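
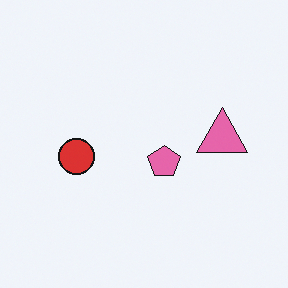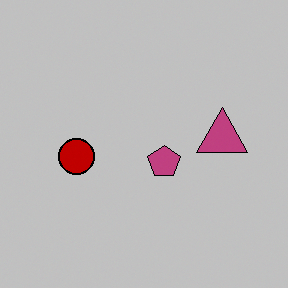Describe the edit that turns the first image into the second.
The second image is the first aggressively posterized.

Each flat color has snapped to a coarser quantized level — most visibly, the near-white background has dropped to a flat grey.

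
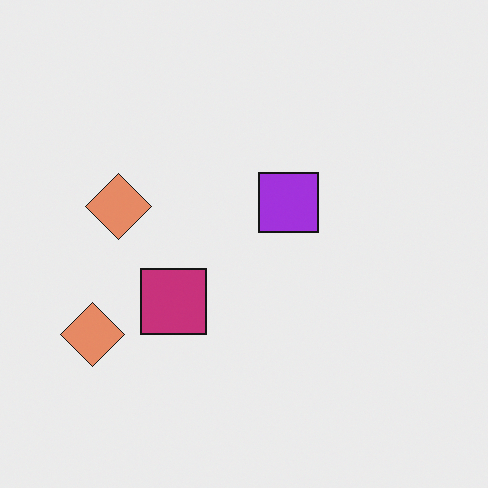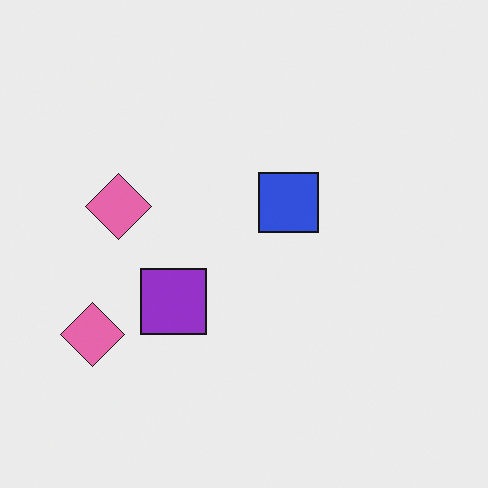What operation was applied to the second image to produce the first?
The first image is the second hue-shifted slightly.

Every shape's color has rotated by the same amount around the hue wheel — a uniform hue shift.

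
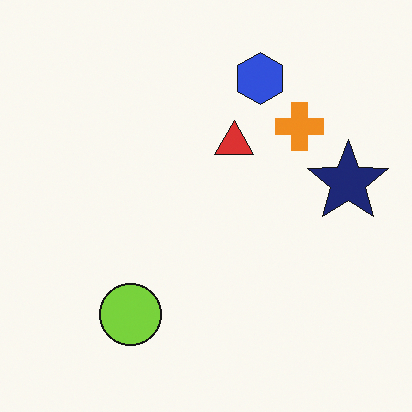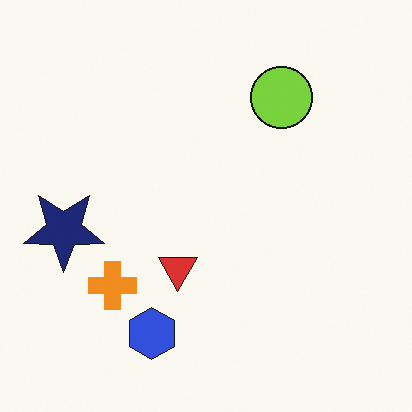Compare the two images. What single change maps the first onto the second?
This is the original image rotated 180°.

The navy star sits in the right of the first image and the left of the second — consistent with a whole-image 180° rotation.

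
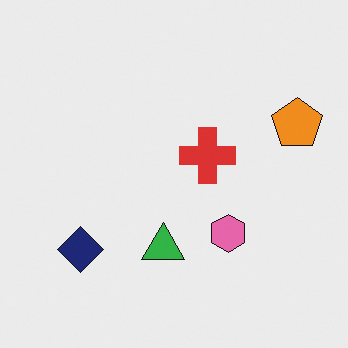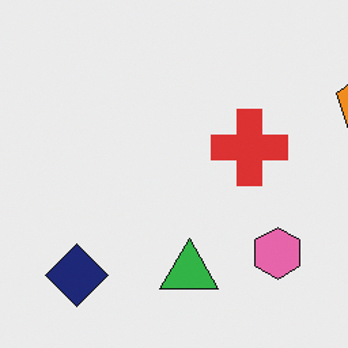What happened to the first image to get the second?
This is the original image cropped to a modestly smaller region and rescaled.

The visible shapes are larger and the field of view is narrower; shapes near the original edges may be partly or wholly outside the frame — a crop-and-rescale.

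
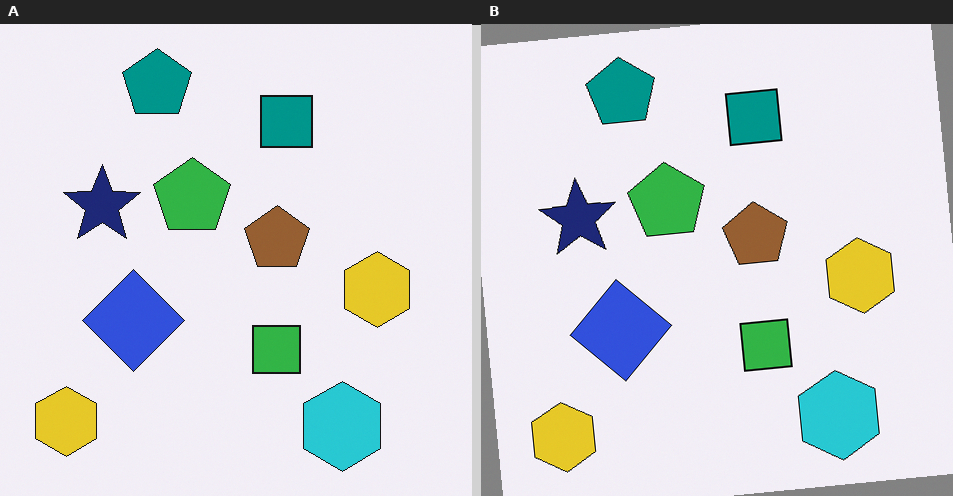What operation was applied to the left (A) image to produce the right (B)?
The right (B) image is the left (A) rotated counter-clockwise by a slight angle.

Every shape is tilted by the same angle and the image corners show triangular fill wedges — a whole-image rotation by a non-right angle.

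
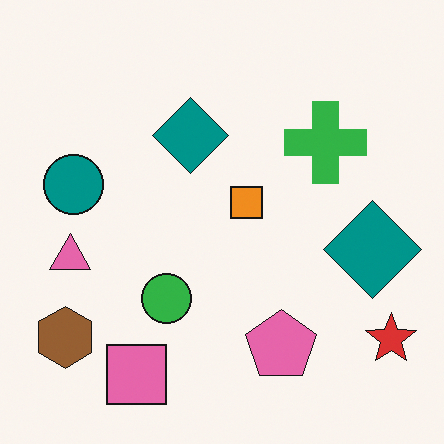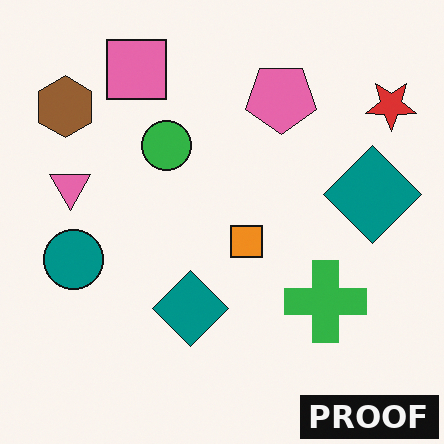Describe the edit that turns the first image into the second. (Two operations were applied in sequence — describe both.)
The transformation is: flipped vertically (top ↔ bottom), then watermarked with the text "PROOF" in the lower-right corner.

The pink square is in the bottom-left of the first image and the top-left of the second — shapes on opposite sides of the horizontal midline have swapped in a mirror flip. A dark label reading "PROOF" appears in the lower-right corner.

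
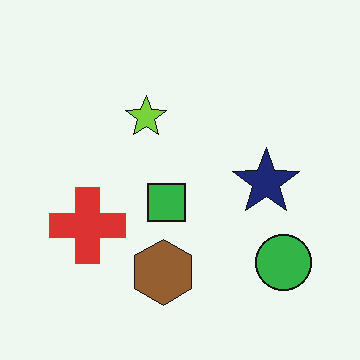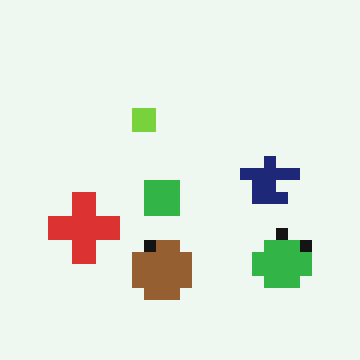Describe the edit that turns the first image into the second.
This is the original image coarsely pixelated.

Shapes are reduced to large square blocks; fine edges and outlines are lost — a downscale-then-upscale (mosaic) effect.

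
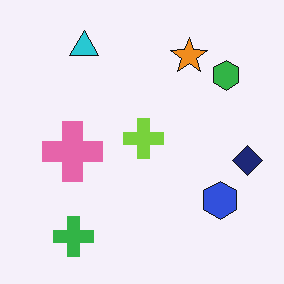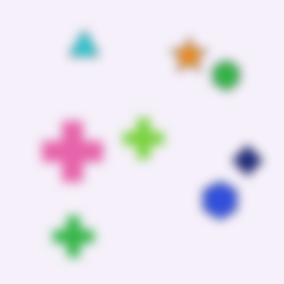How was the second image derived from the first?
Heavily blurred.

Shape edges and outlines are uniformly softened across the whole image.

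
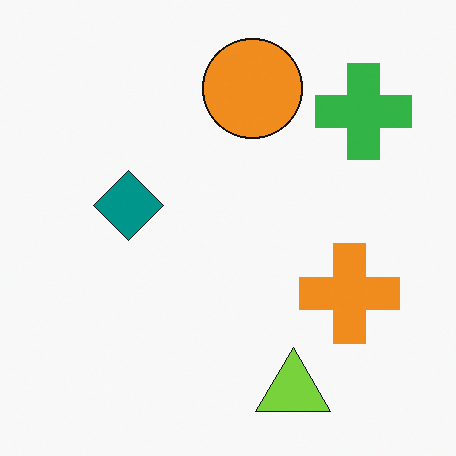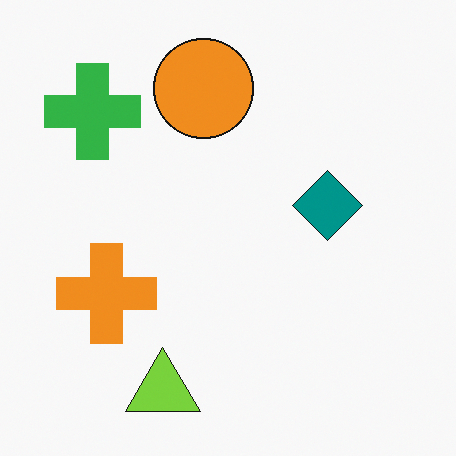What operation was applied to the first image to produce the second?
The image was flipped horizontally (left ↔ right).

The green cross is in the top-right of the first image and the top-left of the second — shapes on opposite sides of the vertical midline have swapped in a mirror flip.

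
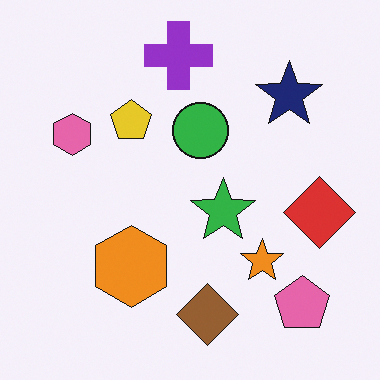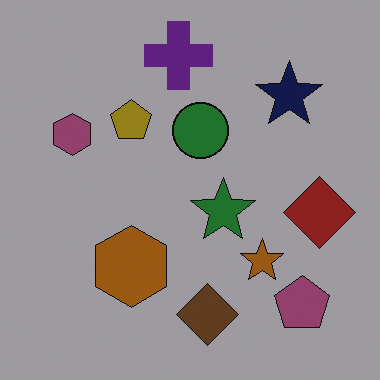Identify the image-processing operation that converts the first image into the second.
It was substantially darkened.

Every pixel — background and shapes alike — is uniformly darkened.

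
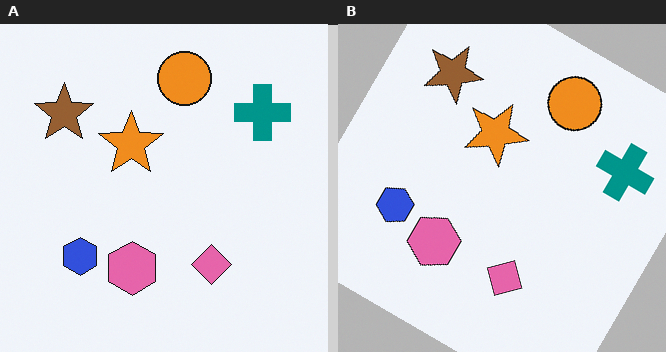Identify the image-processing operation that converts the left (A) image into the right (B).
The image was rotated clockwise by a large amount — several tens of degrees.

Every shape is tilted by the same angle and the image corners show triangular fill wedges — a whole-image rotation by a non-right angle.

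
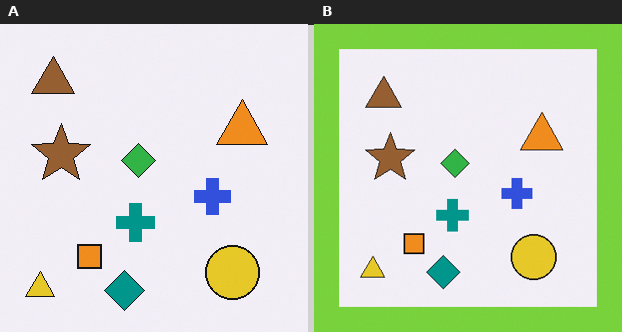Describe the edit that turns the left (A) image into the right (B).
The transformation is: framed with a lime border.

A solid lime frame runs around the edge of the right (B) image, with the content slightly shrunk inside it.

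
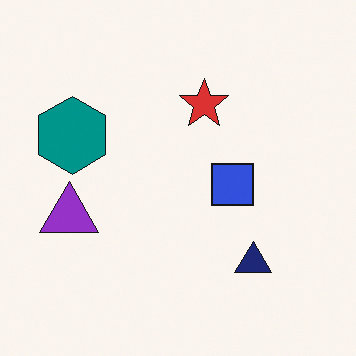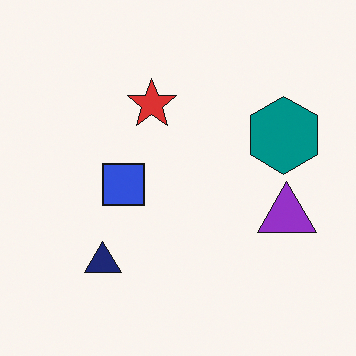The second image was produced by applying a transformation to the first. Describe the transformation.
This is the original image flipped horizontally (left ↔ right).

The purple triangle is in the left of the first image and the right of the second — shapes on opposite sides of the vertical midline have swapped in a mirror flip.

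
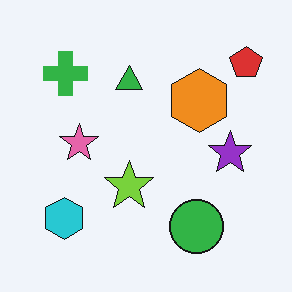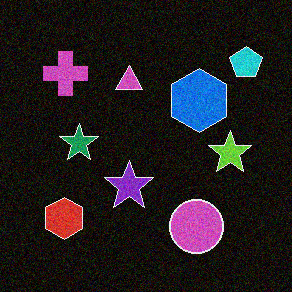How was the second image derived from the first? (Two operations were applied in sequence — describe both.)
The transformation is: degraded with moderate additive noise, then color-inverted (negative).

Random speckle covers the whole image, including the flat background. The light background has become dark and every shape's color is its complement — a photographic negative.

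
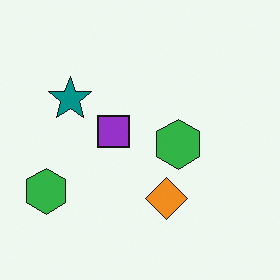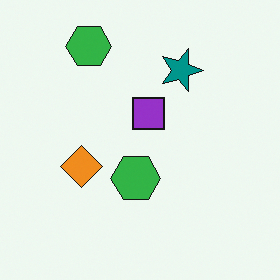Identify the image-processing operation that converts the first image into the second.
This is the original image rotated 90° clockwise.

The teal star sits in the left of the first image and the top of the second — consistent with a whole-image 90° clockwise rotation.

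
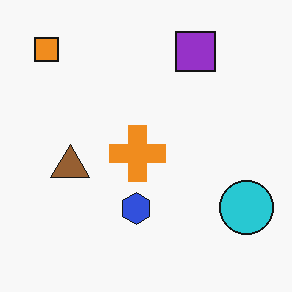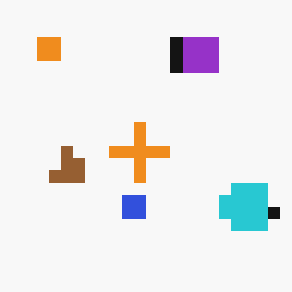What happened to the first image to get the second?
It was heavily pixelated into large blocks.

Shapes are reduced to large square blocks; fine edges and outlines are lost — a downscale-then-upscale (mosaic) effect.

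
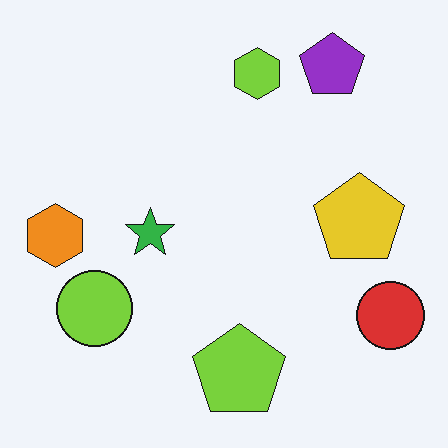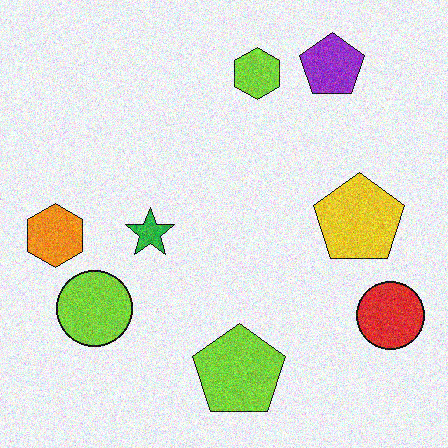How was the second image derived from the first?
The transformation is: degraded with moderate additive noise.

Random speckle covers the whole image, including the flat background.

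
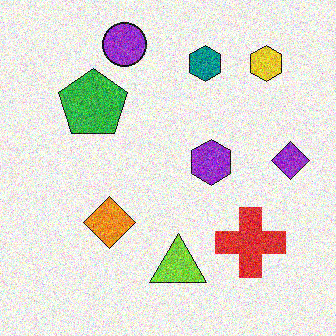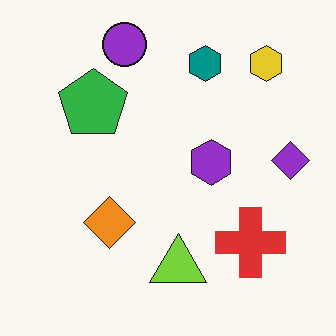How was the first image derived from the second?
The transformation is: degraded with strong gaussian noise.

Random speckle covers the whole image, including the flat background.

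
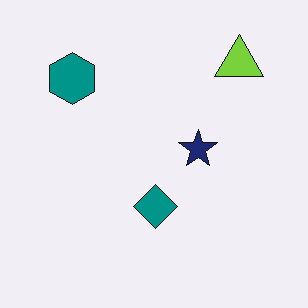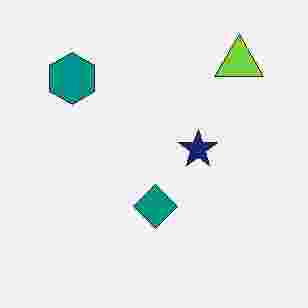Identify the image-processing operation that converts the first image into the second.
The image was degraded with heavy JPEG compression.

Blocky 8×8 compression artifacts appear around shape edges and the flat background shows ringing — characteristic JPEG degradation.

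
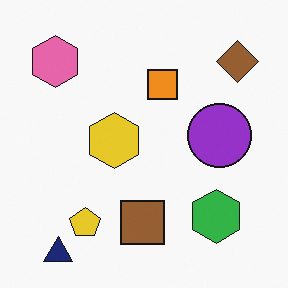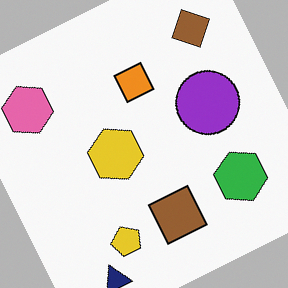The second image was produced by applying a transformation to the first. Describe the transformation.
The second image is the first rotated counter-clockwise by a moderate amount.

Every shape is tilted by the same angle and the image corners show triangular fill wedges — a whole-image rotation by a non-right angle.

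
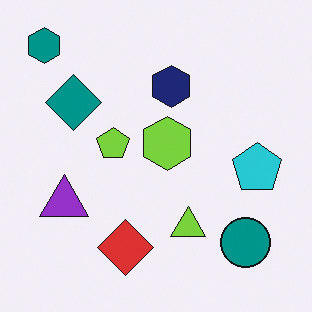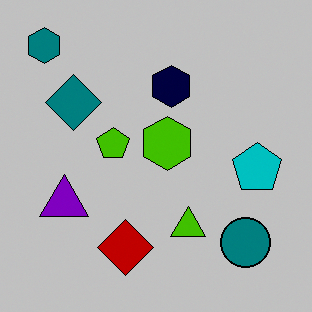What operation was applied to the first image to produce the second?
The transformation is: heavily posterized to just a handful of flat colors.

Each flat color has snapped to a coarser quantized level — most visibly, the near-white background has dropped to a flat grey.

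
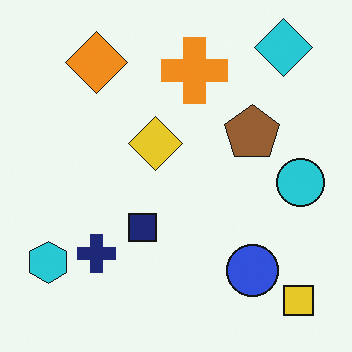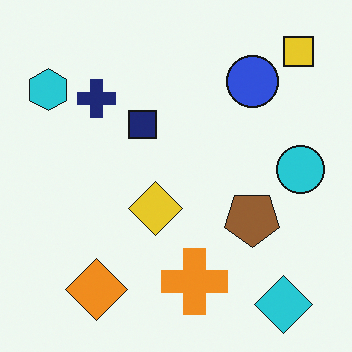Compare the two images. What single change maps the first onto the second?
Flipped vertically (top ↔ bottom).

The cyan diamond is in the top-right of the first image and the bottom-right of the second — shapes on opposite sides of the horizontal midline have swapped in a mirror flip.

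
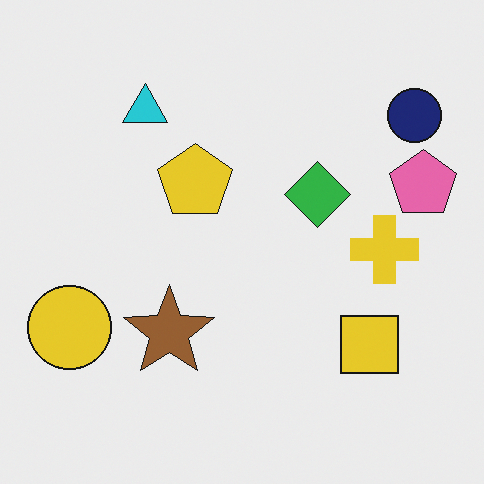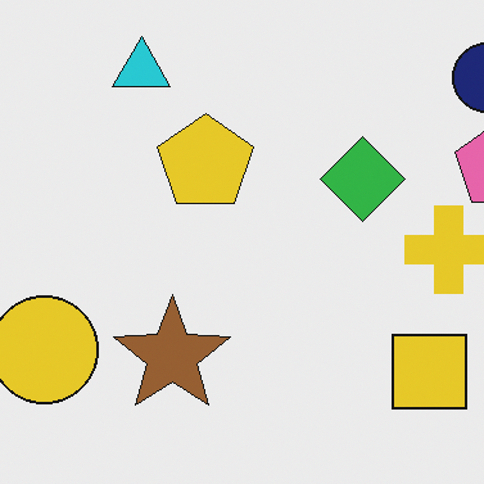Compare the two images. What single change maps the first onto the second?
The transformation is: cropped slightly and scaled back up.

The visible shapes are larger and the field of view is narrower; shapes near the original edges may be partly or wholly outside the frame — a crop-and-rescale.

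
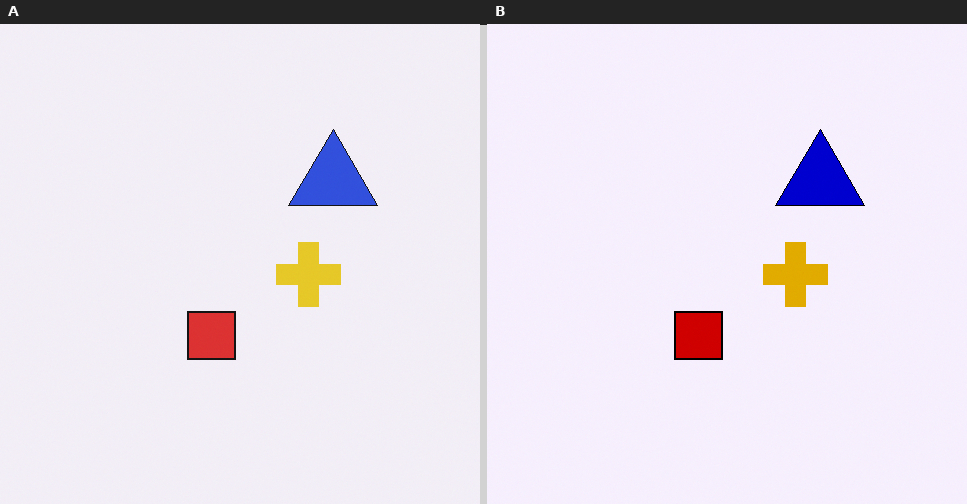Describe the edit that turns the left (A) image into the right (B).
This is the original image given much higher contrast.

Tones are pushed away from mid-grey across the whole image — a global contrast change.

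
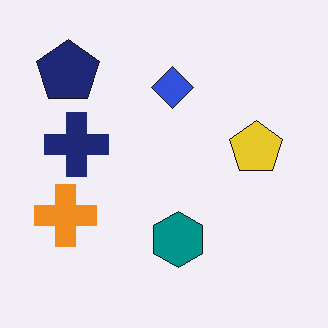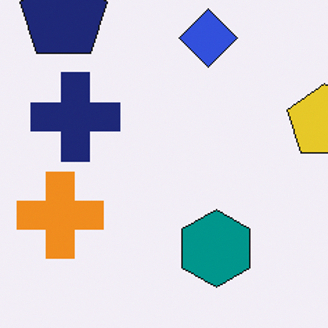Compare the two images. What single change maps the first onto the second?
This is the original image cropped slightly and scaled back up.

The visible shapes are larger and the field of view is narrower; shapes near the original edges may be partly or wholly outside the frame — a crop-and-rescale.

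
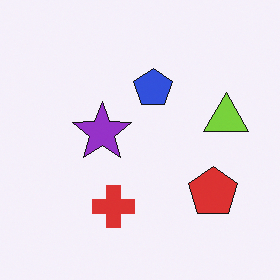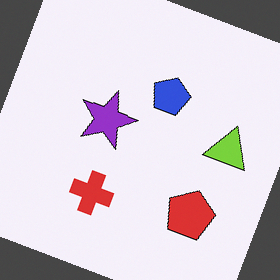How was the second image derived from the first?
Rotated clockwise by a clearly visible amount.

Every shape is tilted by the same angle and the image corners show triangular fill wedges — a whole-image rotation by a non-right angle.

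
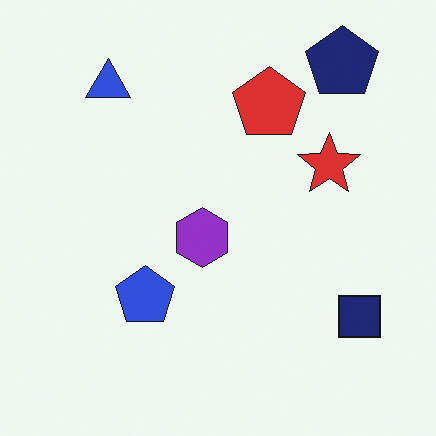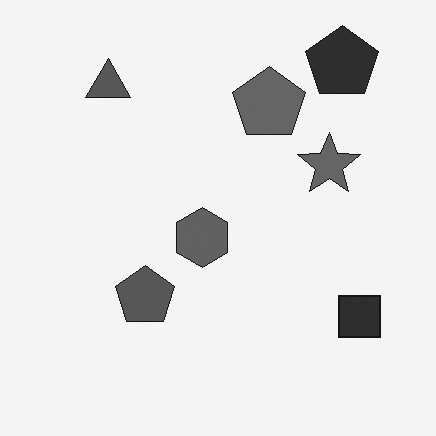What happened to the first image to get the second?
It was converted to grayscale.

All color is removed — every shape is now a shade of grey.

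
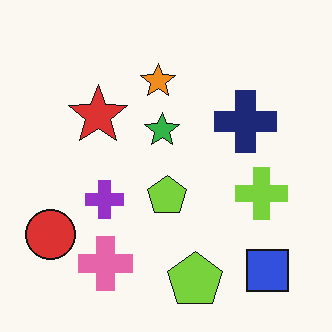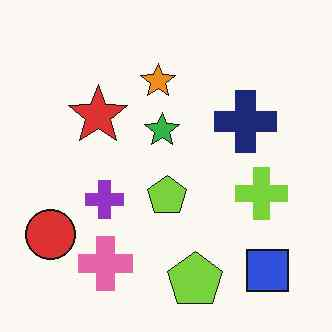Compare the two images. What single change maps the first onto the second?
The second image is the first given moderate JPEG compression.

Blocky 8×8 compression artifacts appear around shape edges and the flat background shows ringing — characteristic JPEG degradation.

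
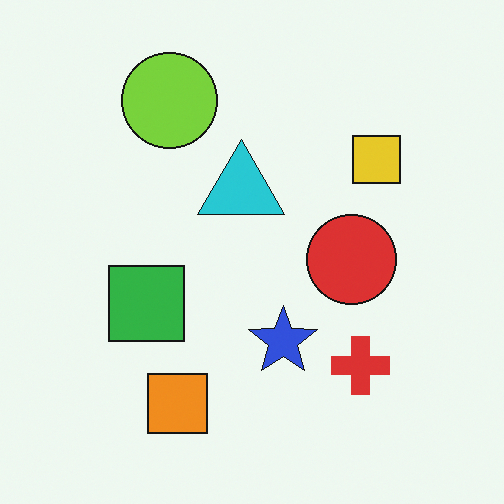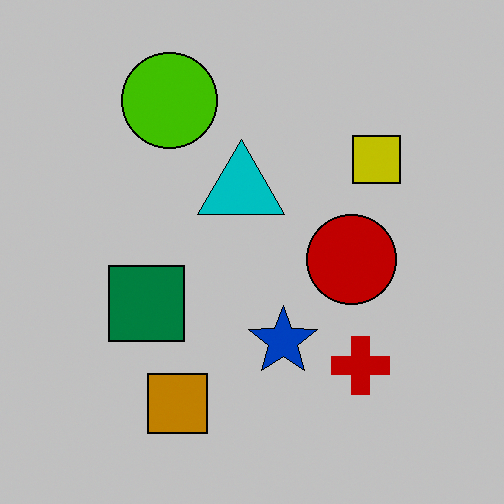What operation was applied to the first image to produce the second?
The second image is the first aggressively posterized.

Each flat color has snapped to a coarser quantized level — most visibly, the near-white background has dropped to a flat grey.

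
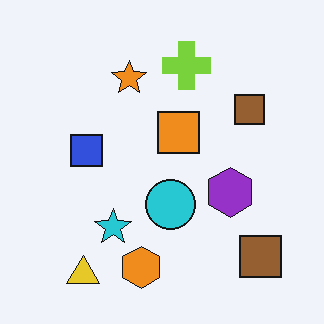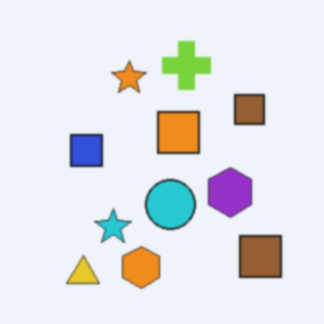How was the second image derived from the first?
This is the original image given a subtle gaussian blur.

Shape edges and outlines are uniformly softened across the whole image.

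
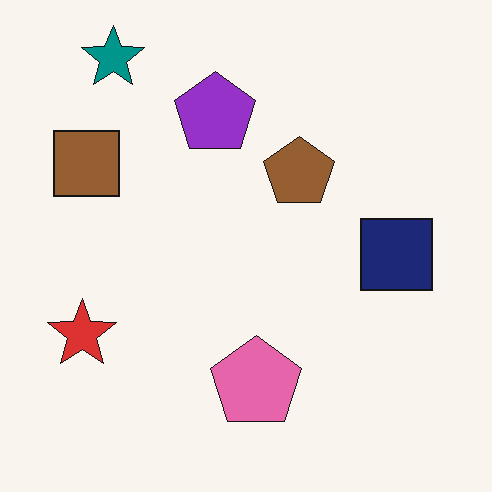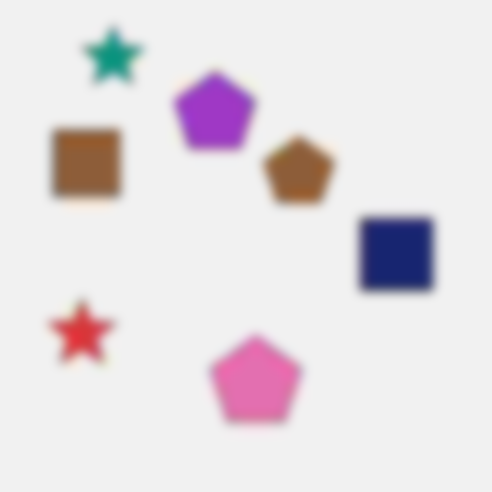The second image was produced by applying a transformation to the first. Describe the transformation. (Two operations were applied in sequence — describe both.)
It was heavily JPEG-compressed with obvious blocking artifacts, then heavily blurred.

Blocky 8×8 compression artifacts appear around shape edges and the flat background shows ringing — characteristic JPEG degradation. Shape edges and outlines are uniformly softened across the whole image.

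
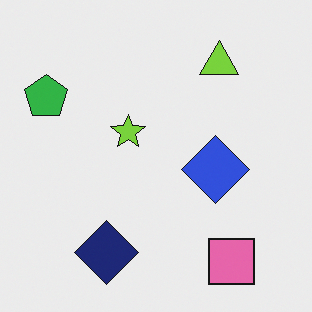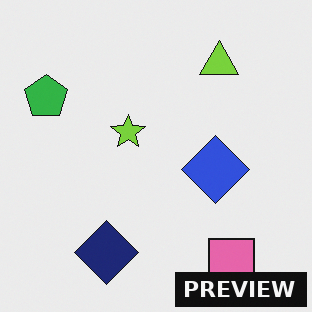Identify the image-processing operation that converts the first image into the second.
The second image is the first watermarked with the text "PREVIEW" in the lower-right corner.

A dark label reading "PREVIEW" appears in the lower-right corner.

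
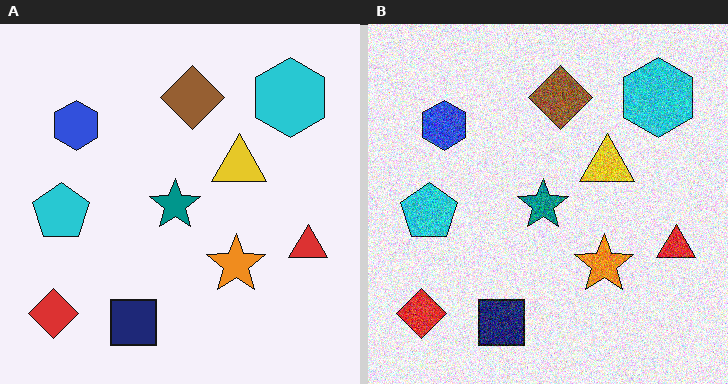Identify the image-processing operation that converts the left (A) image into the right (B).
It was degraded with heavy additive noise.

Random speckle covers the whole image, including the flat background.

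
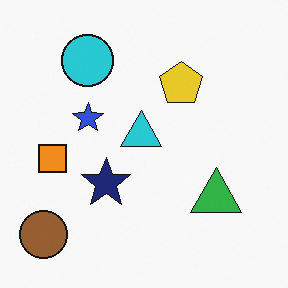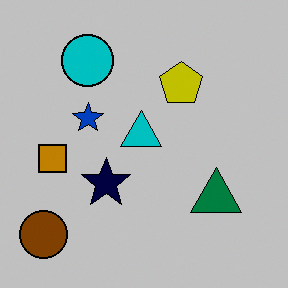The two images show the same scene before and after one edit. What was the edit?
This is the original image aggressively posterized.

Each flat color has snapped to a coarser quantized level — most visibly, the near-white background has dropped to a flat grey.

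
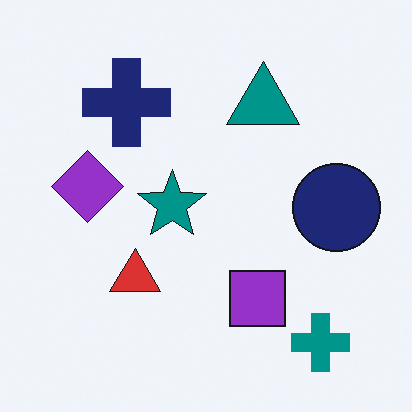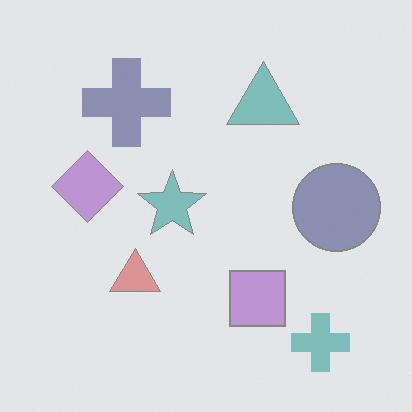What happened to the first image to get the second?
It was washed out (contrast reduced).

Tones are pushed toward mid-grey across the whole image — a global contrast change.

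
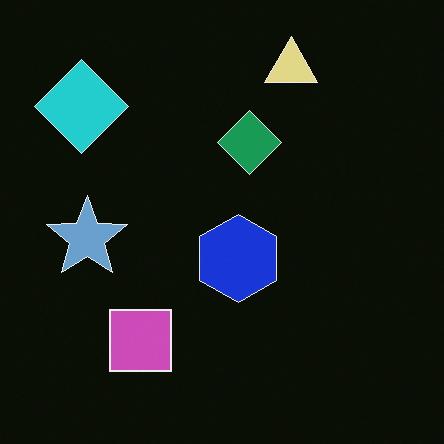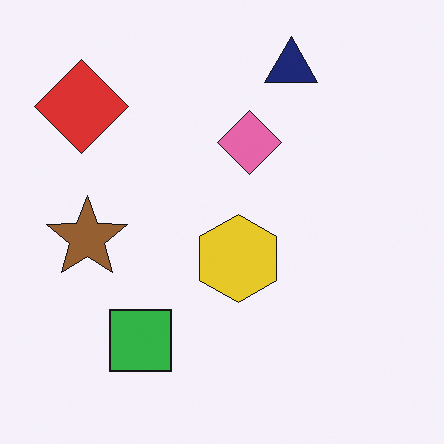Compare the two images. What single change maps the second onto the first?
Color-inverted (negative).

The light background has become dark and every shape's color is its complement — a photographic negative.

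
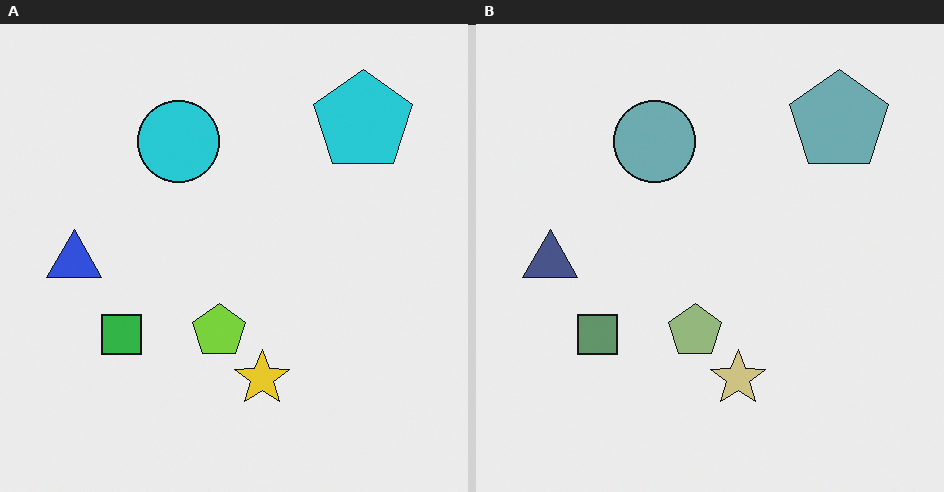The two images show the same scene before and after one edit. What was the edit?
The image was made much more muted (saturation change).

All colors are more muted and greyish — a global saturation change.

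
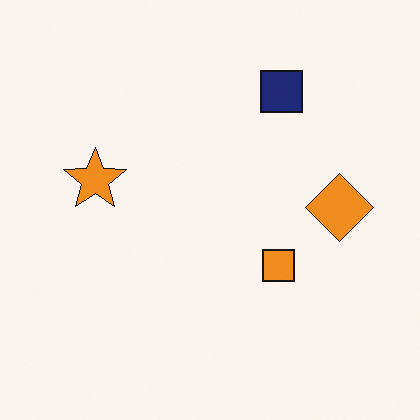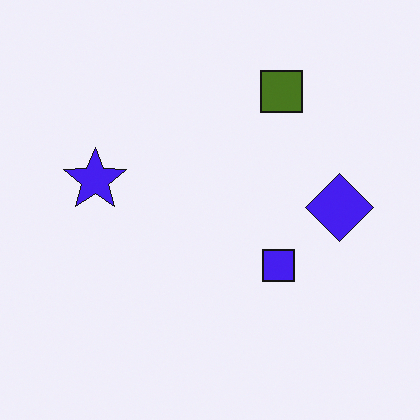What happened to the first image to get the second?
The image was hue-shifted by a large amount.

Every shape's color has rotated by the same amount around the hue wheel — a uniform hue shift.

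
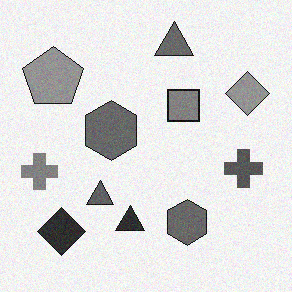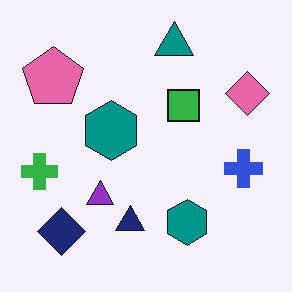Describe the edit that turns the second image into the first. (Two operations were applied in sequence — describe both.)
The transformation is: converted to grayscale, then degraded with a light layer of grain.

All color is removed — every shape is now a shade of grey. Random speckle covers the whole image, including the flat background.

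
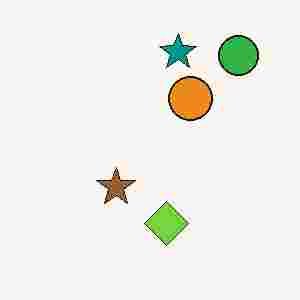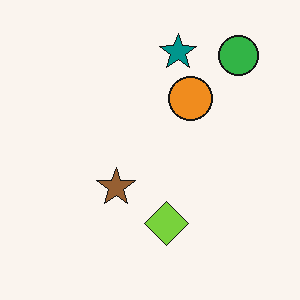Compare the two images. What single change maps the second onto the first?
The image was heavily JPEG-compressed with obvious blocking artifacts.

Blocky 8×8 compression artifacts appear around shape edges and the flat background shows ringing — characteristic JPEG degradation.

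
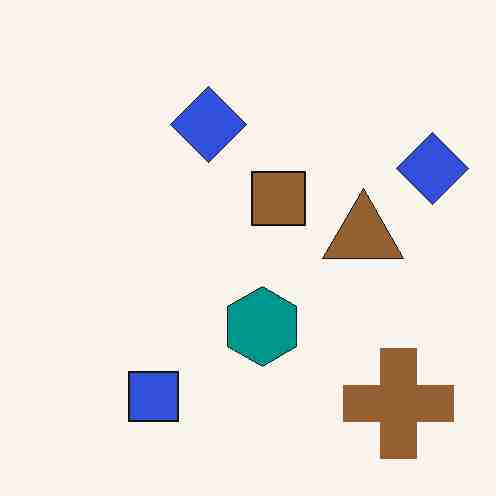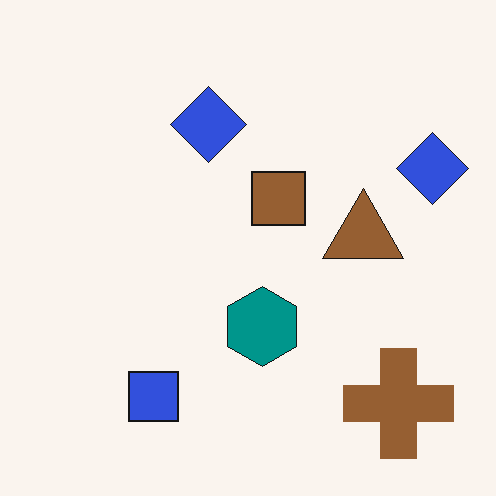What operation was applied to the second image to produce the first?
It was heavily JPEG-compressed with obvious blocking artifacts.

Blocky 8×8 compression artifacts appear around shape edges and the flat background shows ringing — characteristic JPEG degradation.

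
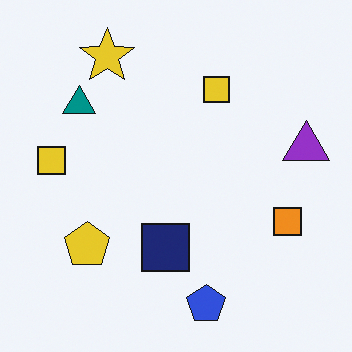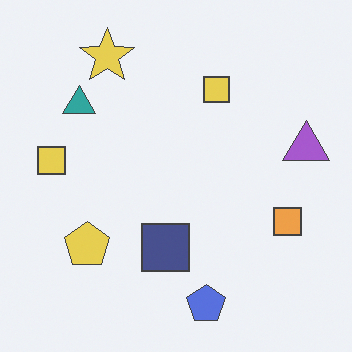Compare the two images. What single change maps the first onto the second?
This is the original image given slightly reduced contrast.

Tones are pushed toward mid-grey across the whole image — a global contrast change.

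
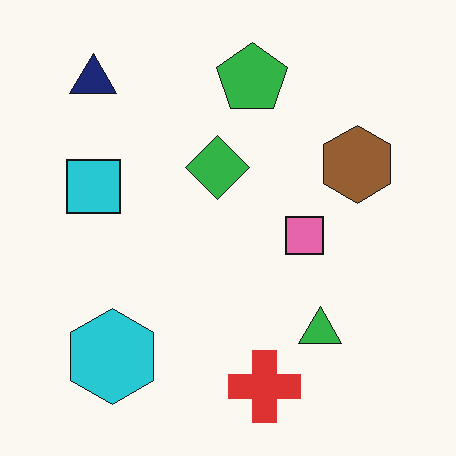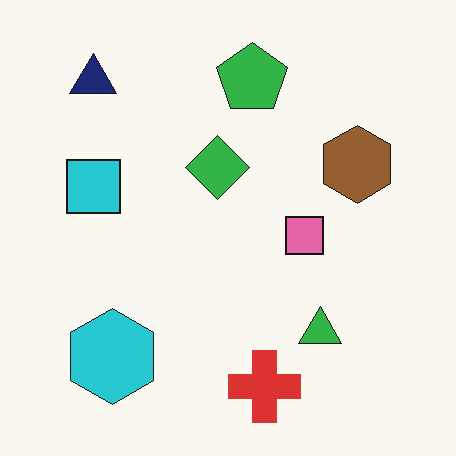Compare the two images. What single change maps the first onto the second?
The transformation is: JPEG-compressed with visible artifacts.

Blocky 8×8 compression artifacts appear around shape edges and the flat background shows ringing — characteristic JPEG degradation.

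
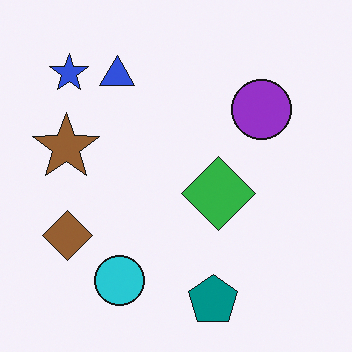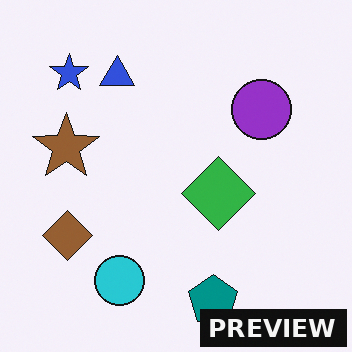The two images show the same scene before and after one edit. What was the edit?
Watermarked with the text "PREVIEW" in the lower-right corner.

A dark label reading "PREVIEW" appears in the lower-right corner.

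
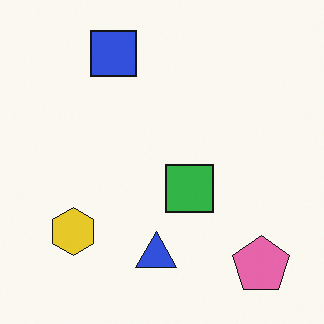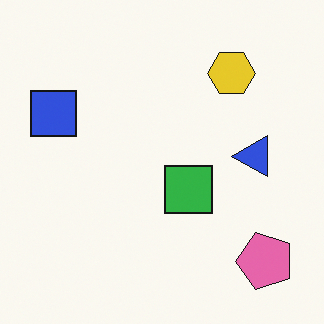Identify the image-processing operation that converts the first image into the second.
The image was transposed (reflected across the top-left ↔ bottom-right diagonal).

Shapes have swapped their row and column positions — what was in the top-right is now in the bottom-left — a diagonal reflection.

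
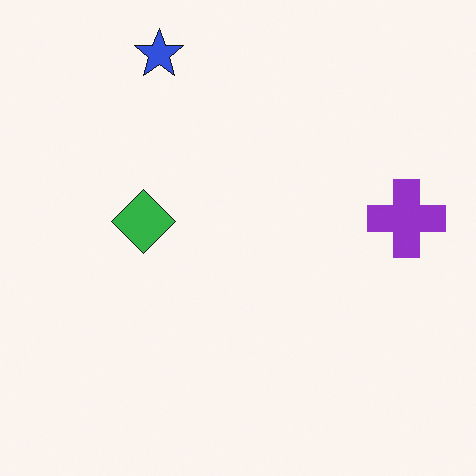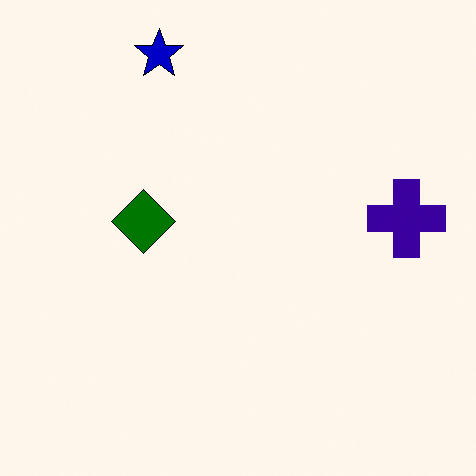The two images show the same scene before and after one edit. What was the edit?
The image was given much higher contrast.

Tones are pushed away from mid-grey across the whole image — a global contrast change.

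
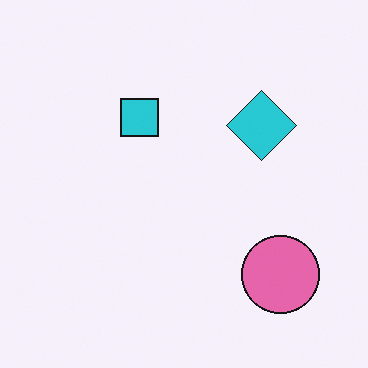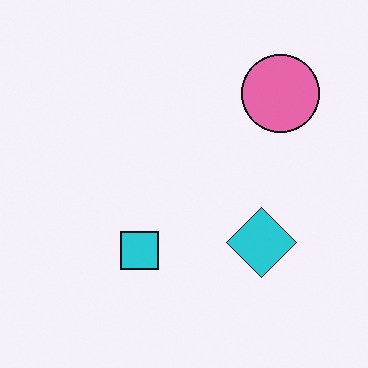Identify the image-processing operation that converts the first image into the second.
Flipped vertically (top ↔ bottom).

The pink circle is in the bottom-right of the first image and the top-right of the second — shapes on opposite sides of the horizontal midline have swapped in a mirror flip.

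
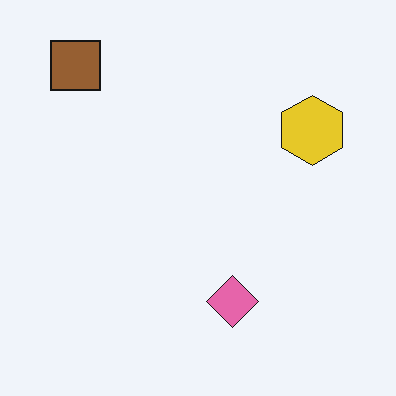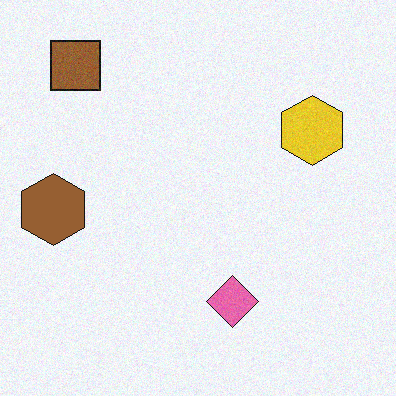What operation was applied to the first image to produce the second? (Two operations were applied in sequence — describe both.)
Degraded with light additive noise, then overlaid with an additional brown hexagon.

Random speckle covers the whole image, including the flat background. A brown hexagon appears in the second image that is absent from the first.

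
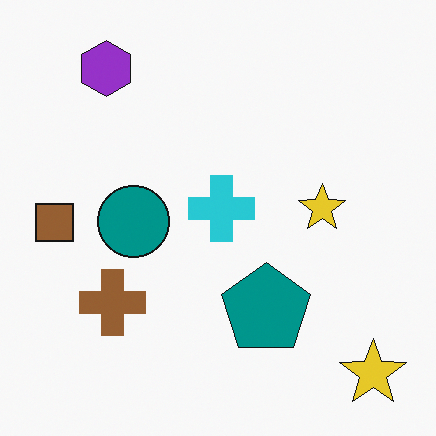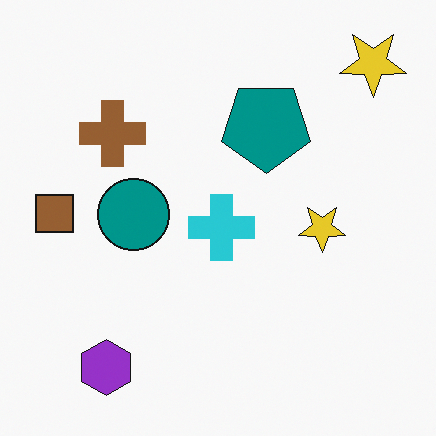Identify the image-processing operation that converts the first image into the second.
It was flipped vertically (top ↔ bottom).

The purple hexagon is in the top-left of the first image and the bottom-left of the second — shapes on opposite sides of the horizontal midline have swapped in a mirror flip.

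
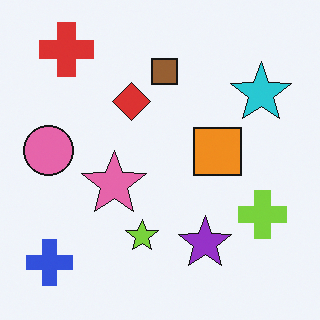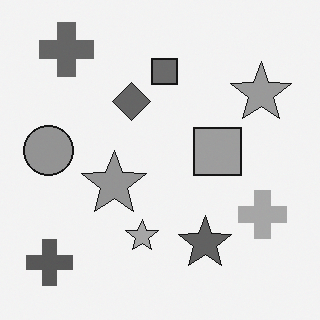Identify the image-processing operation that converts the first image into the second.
The second image is the first converted to grayscale.

All color is removed — every shape is now a shade of grey.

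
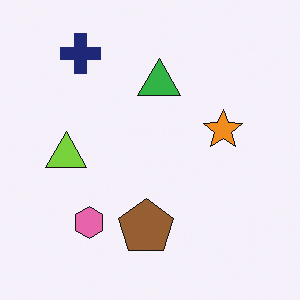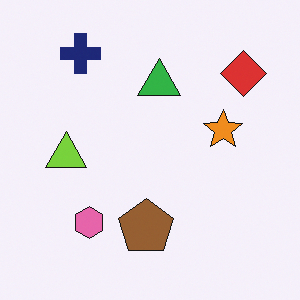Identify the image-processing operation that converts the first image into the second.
The image was overlaid with an additional red diamond.

A red diamond appears in the second image that is absent from the first.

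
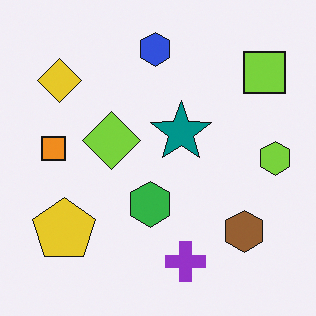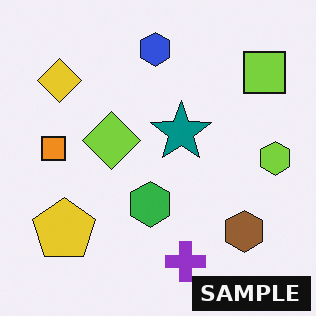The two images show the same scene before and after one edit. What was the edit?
It was watermarked with the text "SAMPLE" in the lower-right corner.

A dark label reading "SAMPLE" appears in the lower-right corner.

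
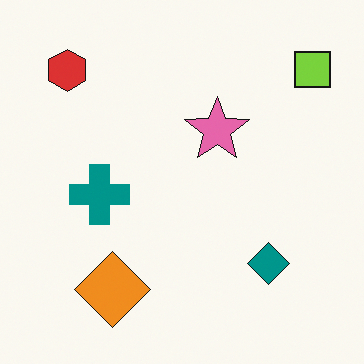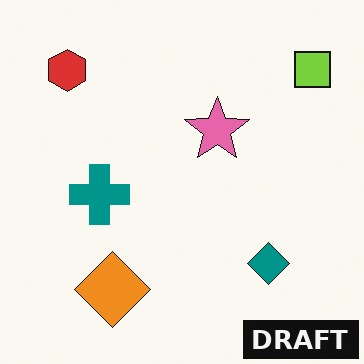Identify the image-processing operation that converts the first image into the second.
The second image is the first watermarked with the text "DRAFT" in the lower-right corner.

A dark label reading "DRAFT" appears in the lower-right corner.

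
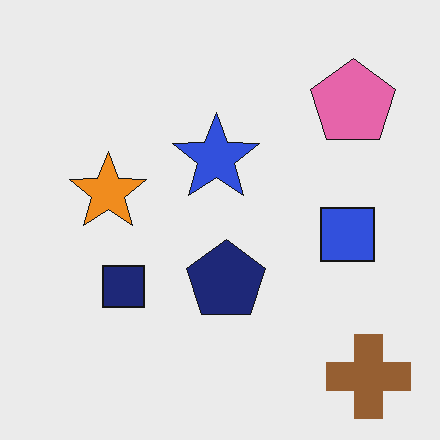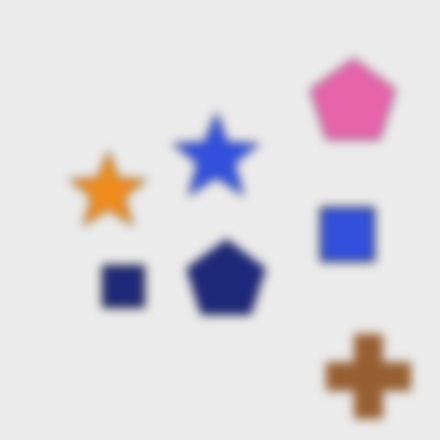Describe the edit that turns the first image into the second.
The image was strongly gaussian-blurred.

Shape edges and outlines are uniformly softened across the whole image.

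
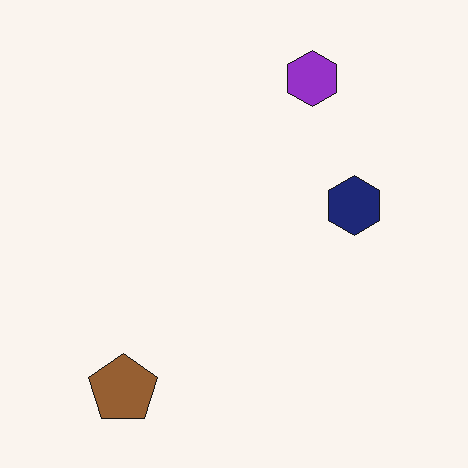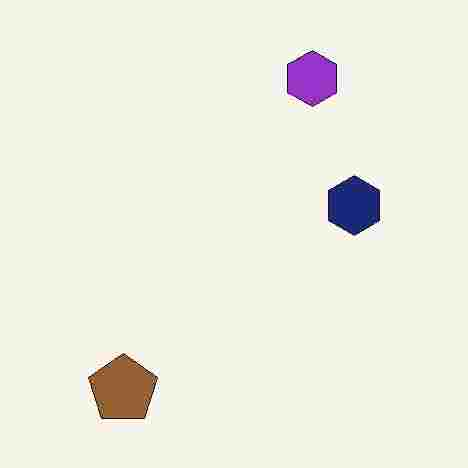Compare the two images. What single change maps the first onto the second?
The image was heavily JPEG-compressed with obvious blocking artifacts.

Blocky 8×8 compression artifacts appear around shape edges and the flat background shows ringing — characteristic JPEG degradation.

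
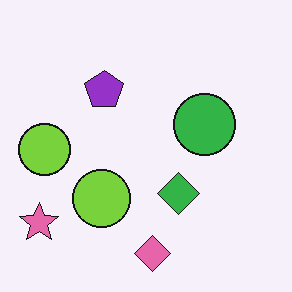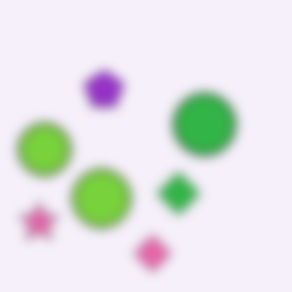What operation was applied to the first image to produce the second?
Heavily blurred.

Shape edges and outlines are uniformly softened across the whole image.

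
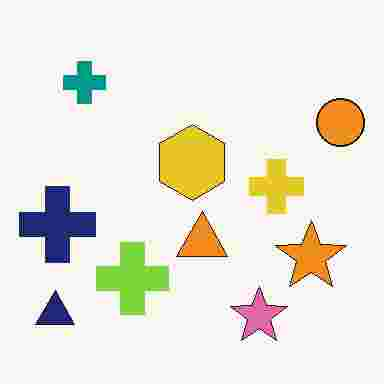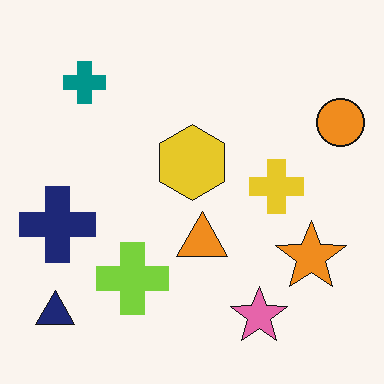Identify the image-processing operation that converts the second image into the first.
Degraded with heavy JPEG compression.

Blocky 8×8 compression artifacts appear around shape edges and the flat background shows ringing — characteristic JPEG degradation.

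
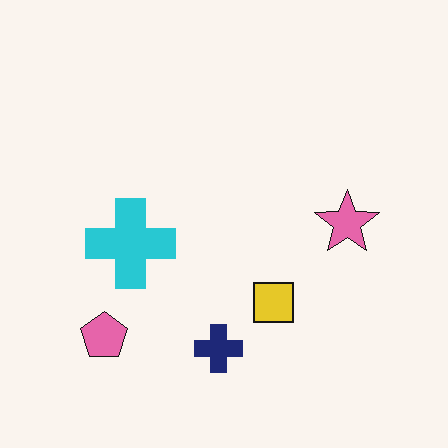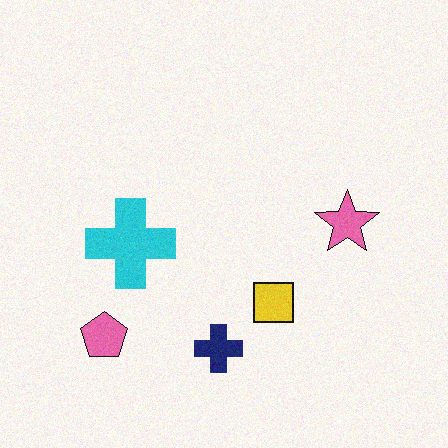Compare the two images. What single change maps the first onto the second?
The transformation is: degraded with subtle gaussian noise.

Random speckle covers the whole image, including the flat background.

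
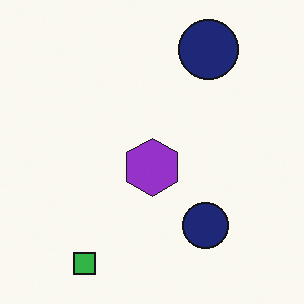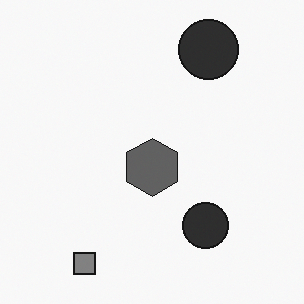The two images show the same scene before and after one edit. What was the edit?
The image was converted to grayscale.

All color is removed — every shape is now a shade of grey.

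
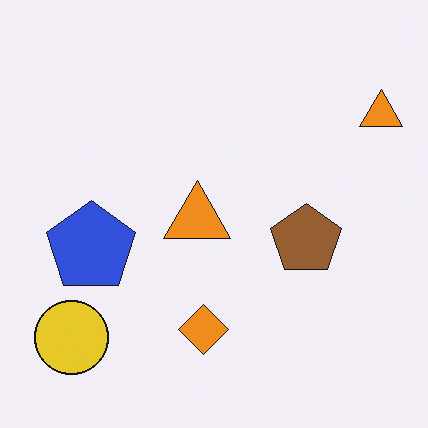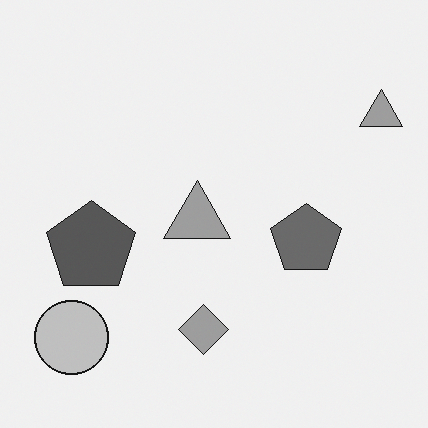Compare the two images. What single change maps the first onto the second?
Converted to grayscale.

All color is removed — every shape is now a shade of grey.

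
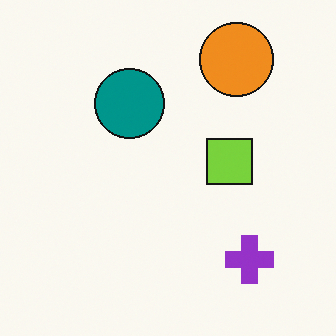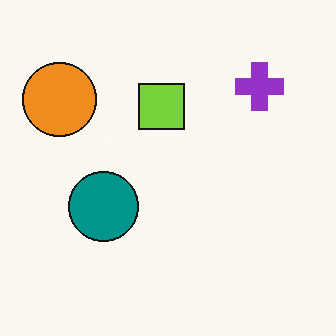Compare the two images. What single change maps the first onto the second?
The transformation is: rotated 90° counter-clockwise.

The orange circle sits in the top-right of the first image and the top-left of the second — consistent with a whole-image 90° counter-clockwise rotation.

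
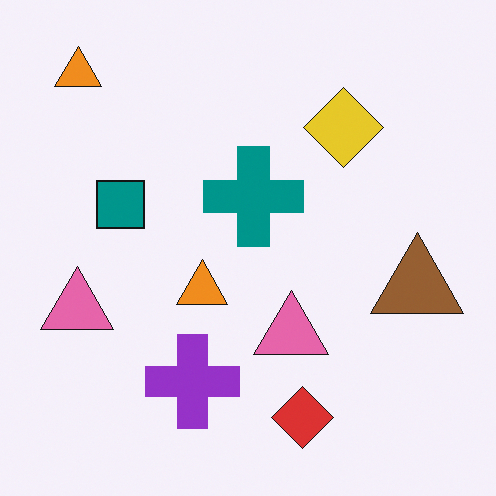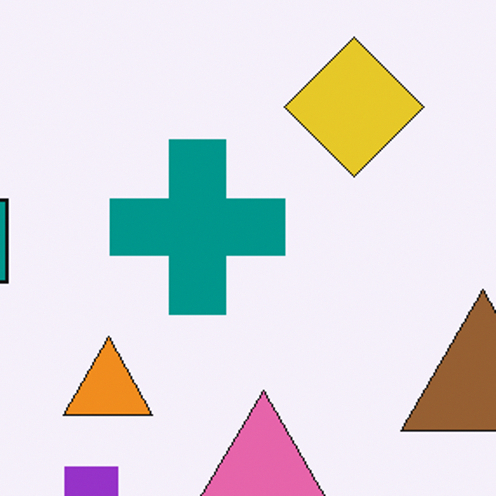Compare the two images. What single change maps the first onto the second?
The image was cropped tightly and scaled back up.

The visible shapes are larger and the field of view is narrower; shapes near the original edges may be partly or wholly outside the frame — a crop-and-rescale.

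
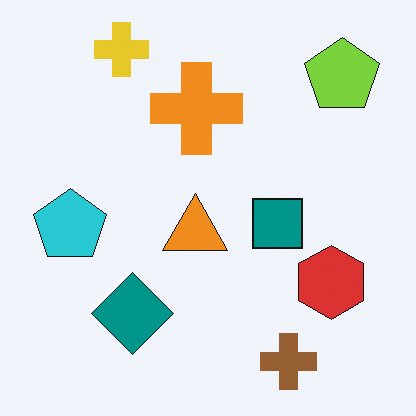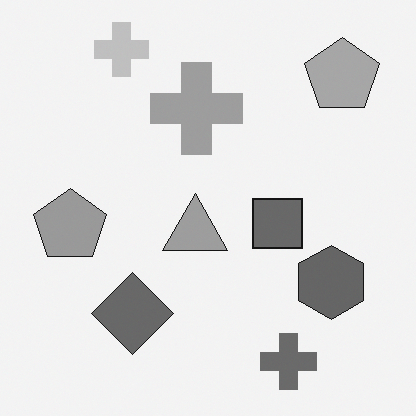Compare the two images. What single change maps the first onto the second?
The transformation is: converted to grayscale.

All color is removed — every shape is now a shade of grey.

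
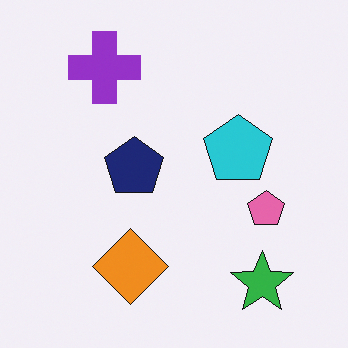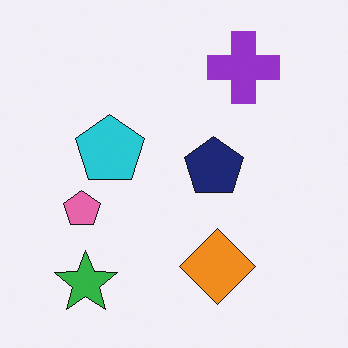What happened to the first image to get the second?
The second image is the first flipped horizontally (left ↔ right).

The pink pentagon is in the right of the first image and the left of the second — shapes on opposite sides of the vertical midline have swapped in a mirror flip.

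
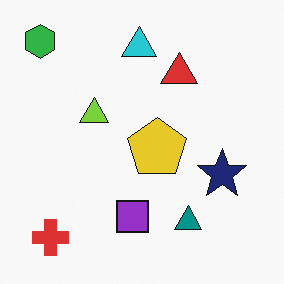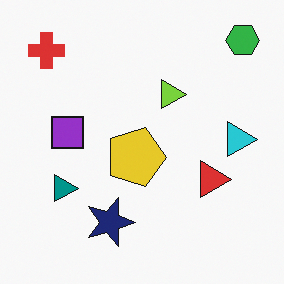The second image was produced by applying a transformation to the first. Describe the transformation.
The image was rotated 90° clockwise.

The green hexagon sits in the top-left of the first image and the top-right of the second — consistent with a whole-image 90° clockwise rotation.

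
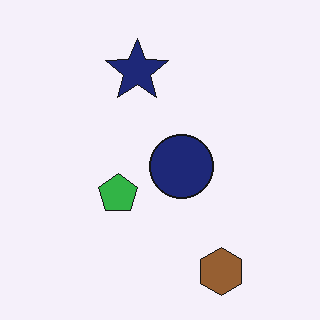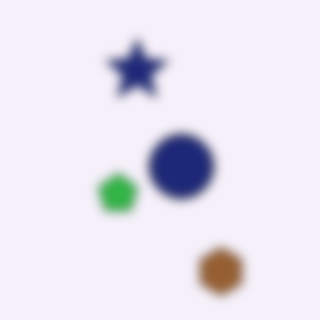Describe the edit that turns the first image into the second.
The second image is the first heavily blurred.

Shape edges and outlines are uniformly softened across the whole image.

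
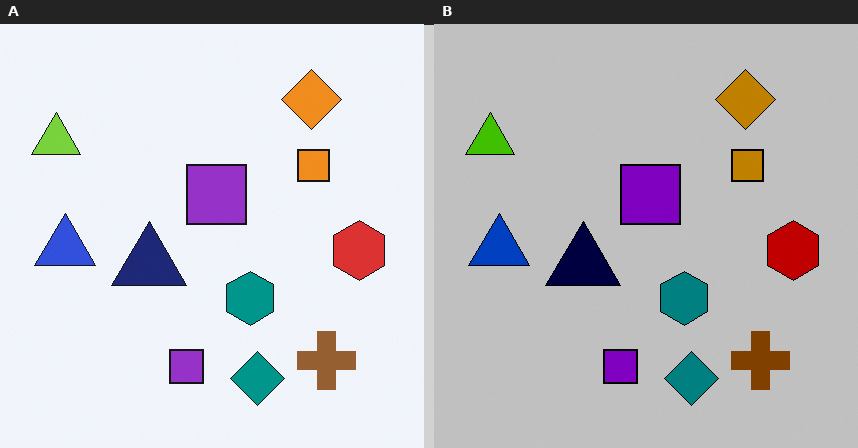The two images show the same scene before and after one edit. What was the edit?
Heavily posterized to just a handful of flat colors.

Each flat color has snapped to a coarser quantized level — most visibly, the near-white background has dropped to a flat grey.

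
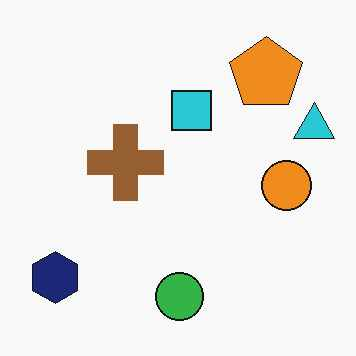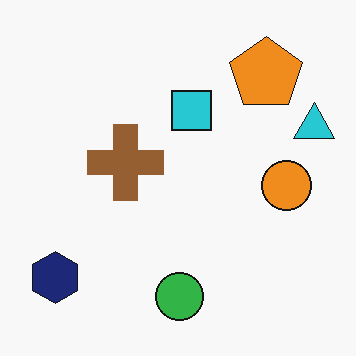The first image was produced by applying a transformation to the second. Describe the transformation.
It was JPEG-compressed with visible artifacts.

Blocky 8×8 compression artifacts appear around shape edges and the flat background shows ringing — characteristic JPEG degradation.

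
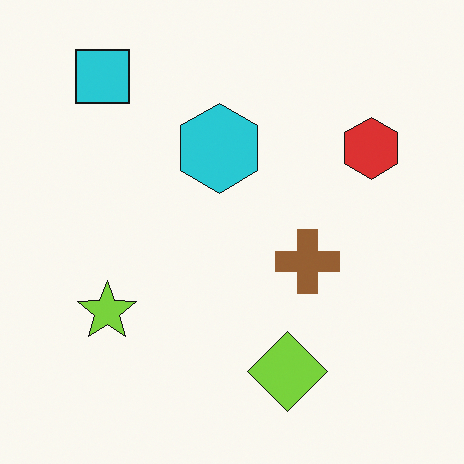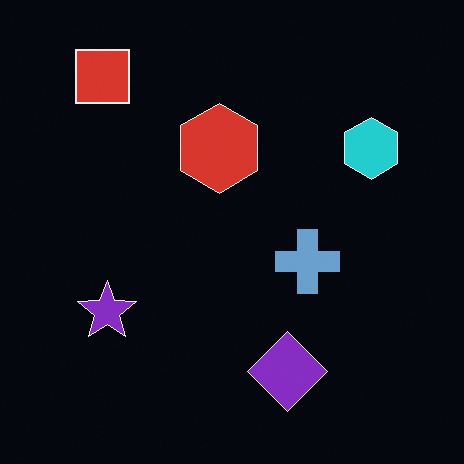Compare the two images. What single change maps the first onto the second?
It was color-inverted (negative).

The light background has become dark and every shape's color is its complement — a photographic negative.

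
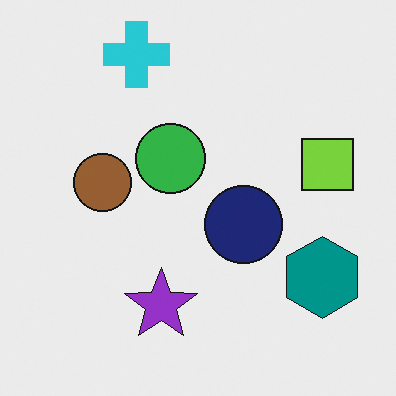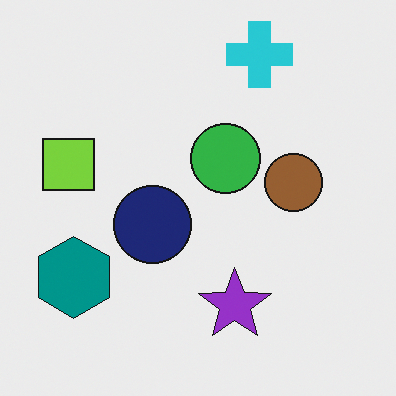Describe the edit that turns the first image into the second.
Flipped horizontally (left ↔ right).

The lime square is in the right of the first image and the left of the second — shapes on opposite sides of the vertical midline have swapped in a mirror flip.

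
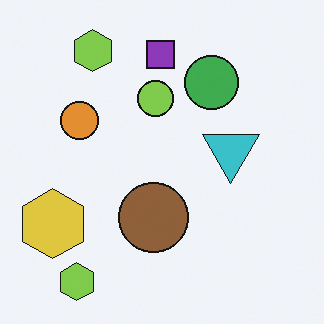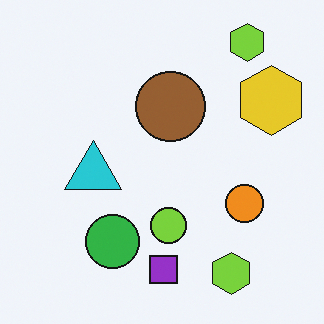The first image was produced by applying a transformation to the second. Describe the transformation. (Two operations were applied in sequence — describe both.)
Slightly desaturated, then rotated 180°.

All colors are more muted and greyish — a global saturation change. The yellow hexagon sits in the top-right of the second image and the bottom-left of the first — consistent with a whole-image 180° rotation.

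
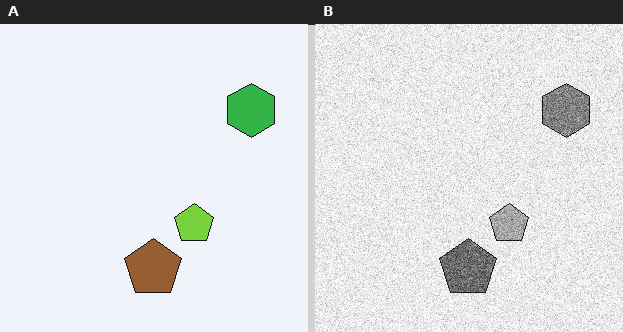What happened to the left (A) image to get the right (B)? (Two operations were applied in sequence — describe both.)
The image was degraded with a thick layer of grain, then converted to grayscale.

Random speckle covers the whole image, including the flat background. All color is removed — every shape is now a shade of grey.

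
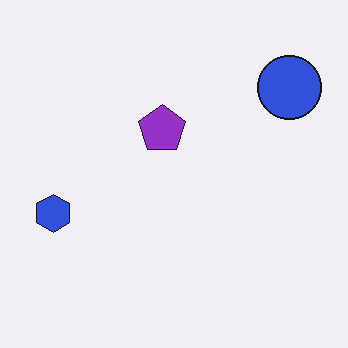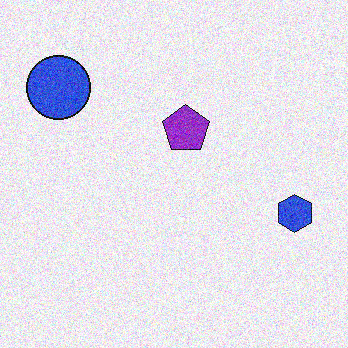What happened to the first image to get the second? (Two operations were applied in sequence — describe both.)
The transformation is: degraded with moderate additive noise, then flipped horizontally (left ↔ right).

Random speckle covers the whole image, including the flat background. The blue hexagon is in the left of the first image and the right of the second — shapes on opposite sides of the vertical midline have swapped in a mirror flip.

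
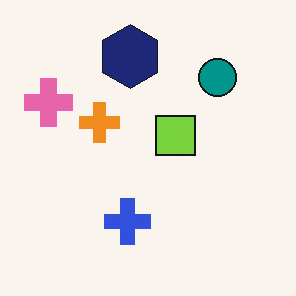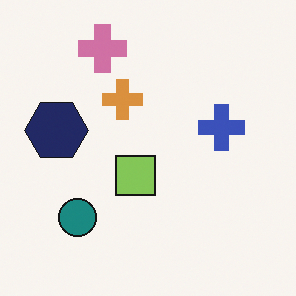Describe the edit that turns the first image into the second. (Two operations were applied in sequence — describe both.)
The transformation is: slightly desaturated, then transposed (reflected across the top-left ↔ bottom-right diagonal).

All colors are more muted and greyish — a global saturation change. Shapes have swapped their row and column positions — what was in the top-right is now in the bottom-left — a diagonal reflection.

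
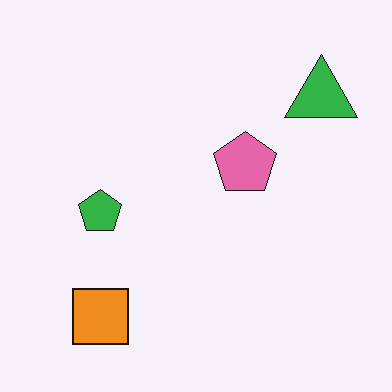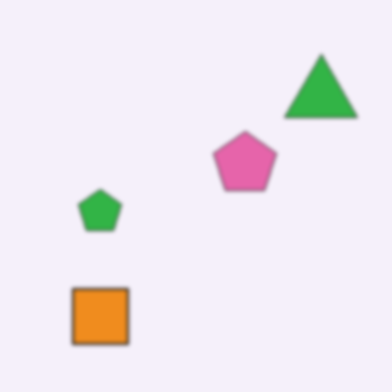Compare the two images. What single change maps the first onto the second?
The transformation is: slightly softened.

Shape edges and outlines are uniformly softened across the whole image.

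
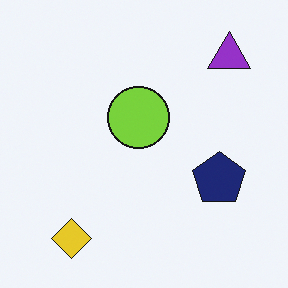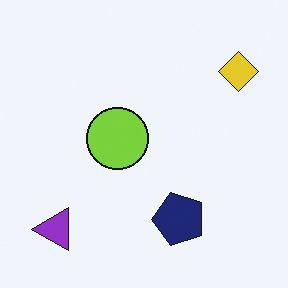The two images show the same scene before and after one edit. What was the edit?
The transformation is: transposed (reflected across the top-left ↔ bottom-right diagonal).

Shapes have swapped their row and column positions — what was in the top-right is now in the bottom-left — a diagonal reflection.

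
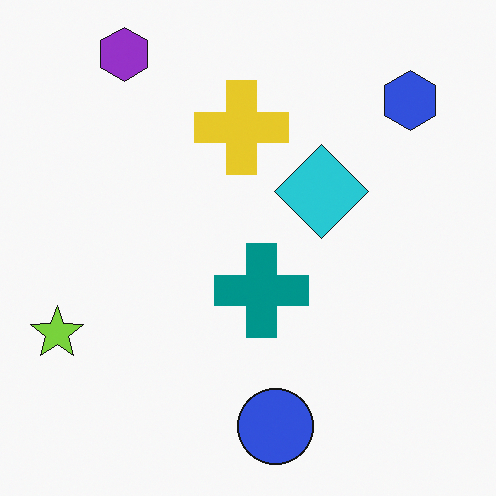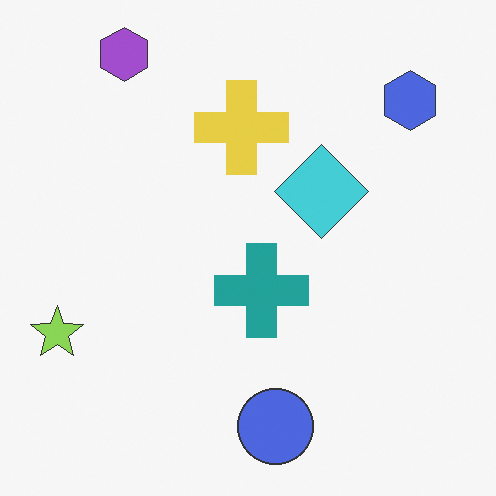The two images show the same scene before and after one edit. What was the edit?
It was given slightly reduced contrast.

Tones are pushed toward mid-grey across the whole image — a global contrast change.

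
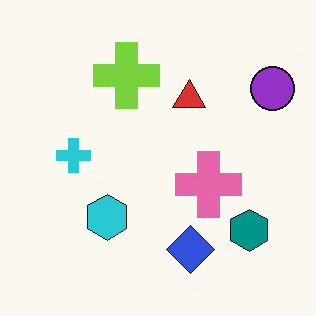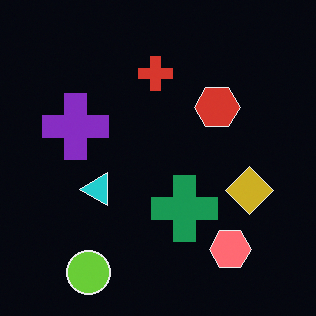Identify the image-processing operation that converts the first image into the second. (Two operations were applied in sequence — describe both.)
It was transposed (reflected across the top-left ↔ bottom-right diagonal), then color-inverted (negative).

Shapes have swapped their row and column positions — what was in the top-right is now in the bottom-left — a diagonal reflection. The light background has become dark and every shape's color is its complement — a photographic negative.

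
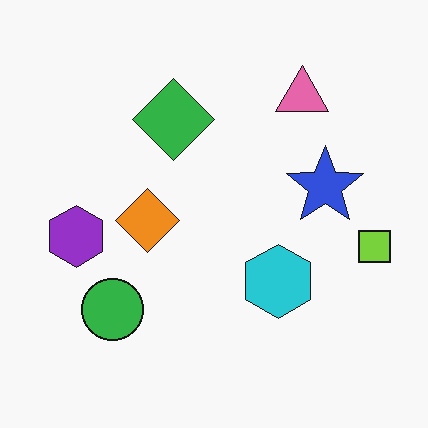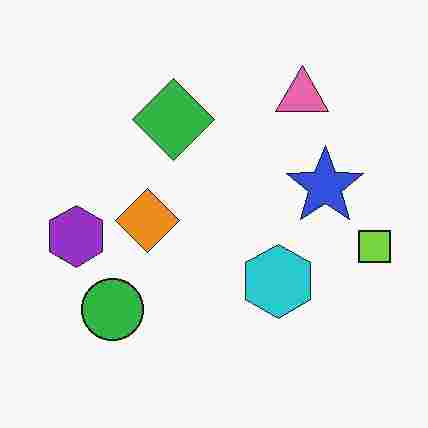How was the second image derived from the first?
Degraded with heavy JPEG compression.

Blocky 8×8 compression artifacts appear around shape edges and the flat background shows ringing — characteristic JPEG degradation.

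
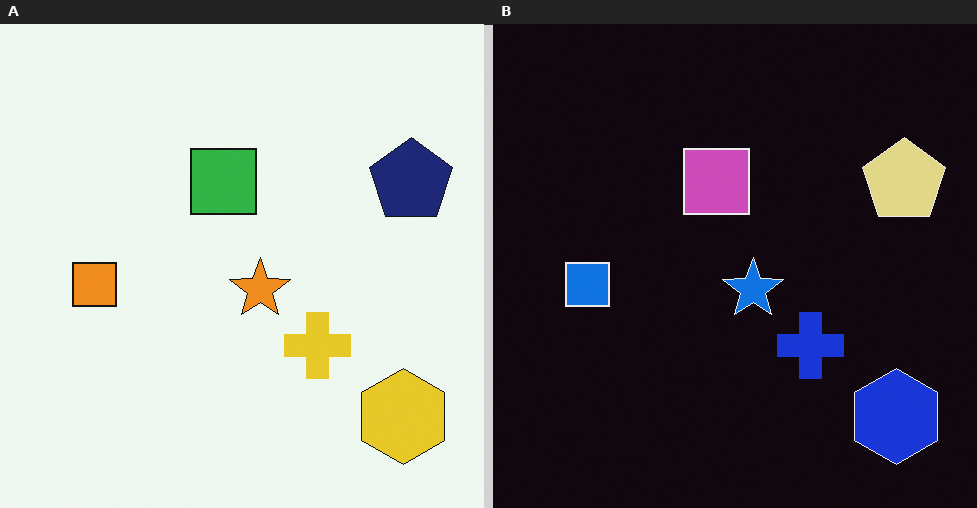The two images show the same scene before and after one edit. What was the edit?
The transformation is: color-inverted (negative).

The light background has become dark and every shape's color is its complement — a photographic negative.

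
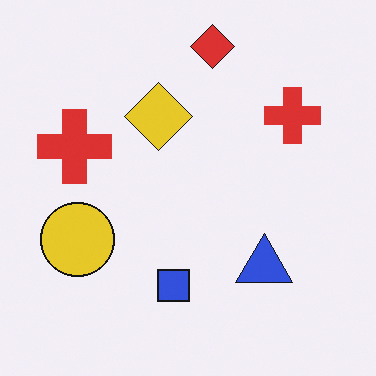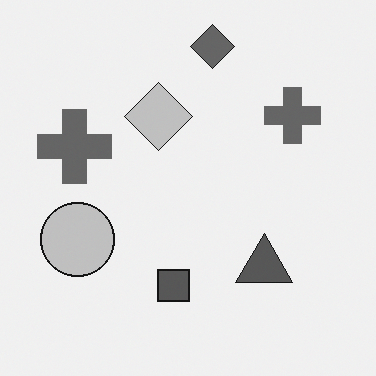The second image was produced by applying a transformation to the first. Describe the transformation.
Converted to grayscale.

All color is removed — every shape is now a shade of grey.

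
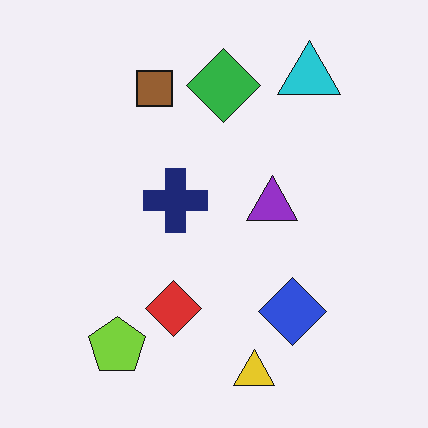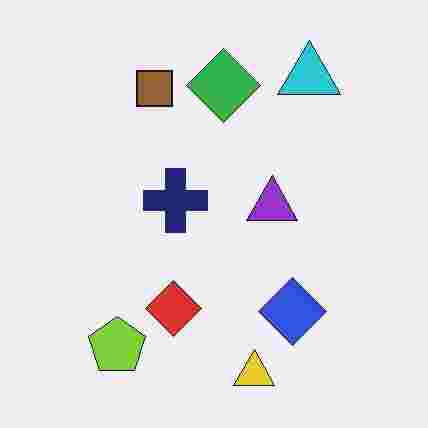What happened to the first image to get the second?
The second image is the first degraded with heavy JPEG compression.

Blocky 8×8 compression artifacts appear around shape edges and the flat background shows ringing — characteristic JPEG degradation.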